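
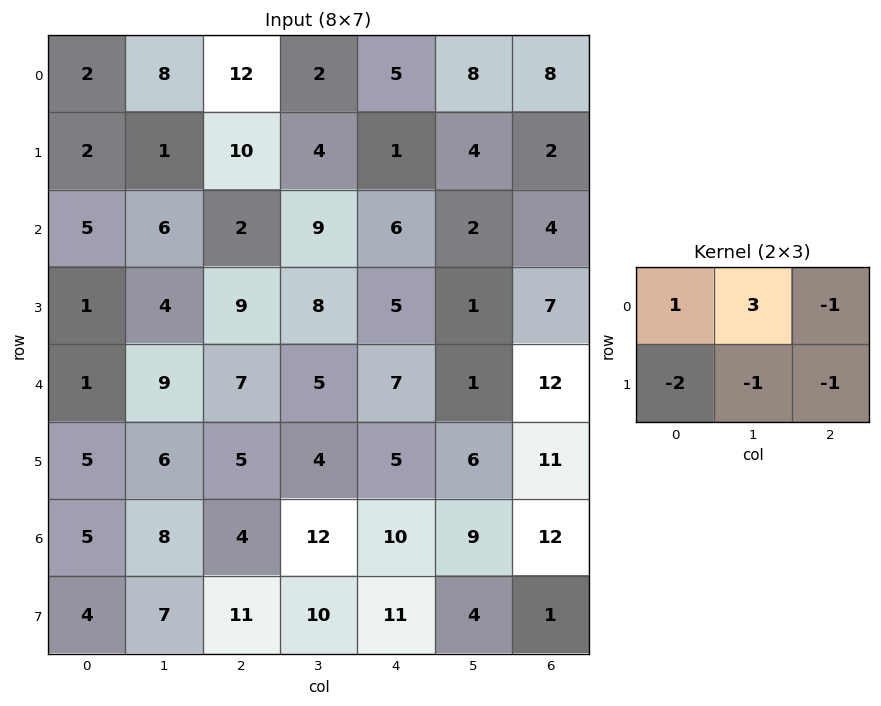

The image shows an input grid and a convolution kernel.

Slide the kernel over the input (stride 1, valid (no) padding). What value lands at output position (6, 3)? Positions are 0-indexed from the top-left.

-2

The receptive field on the input at this output position is [12 10 9 / 10 11 4]. Elementwise product with the kernel and sum: 12·1 + 10·3 + 9·-1 + 10·-2 + 11·-1 + 4·-1.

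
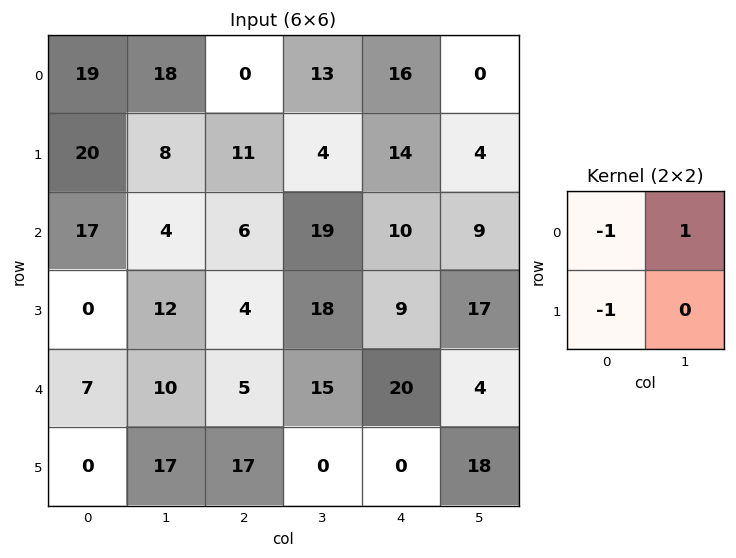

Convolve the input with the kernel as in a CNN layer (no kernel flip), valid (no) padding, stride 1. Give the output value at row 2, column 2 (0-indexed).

9

The receptive field on the input at this output position is [6 19 / 4 18]. Elementwise product with the kernel and sum: 6·-1 + 19·1 + 4·-1.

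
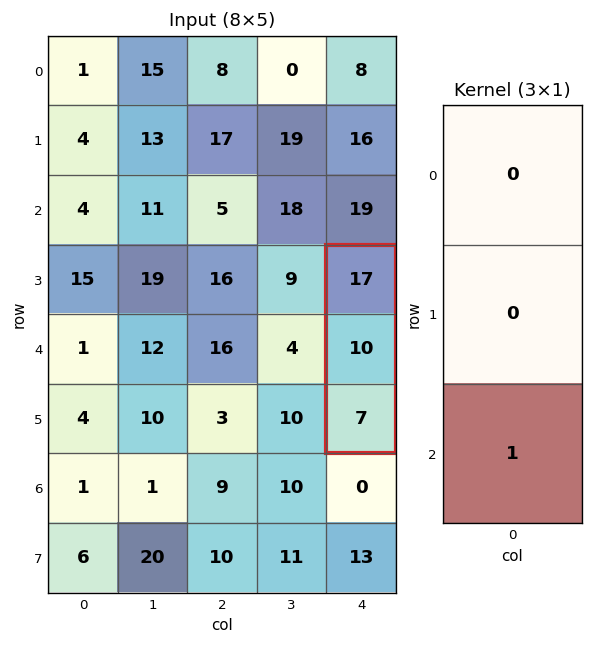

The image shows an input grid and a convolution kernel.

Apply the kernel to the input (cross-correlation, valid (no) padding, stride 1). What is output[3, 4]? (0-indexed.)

The receptive field on the input at this output position is [17 / 10 / 7]. Elementwise product with the kernel and sum: 7·1.

7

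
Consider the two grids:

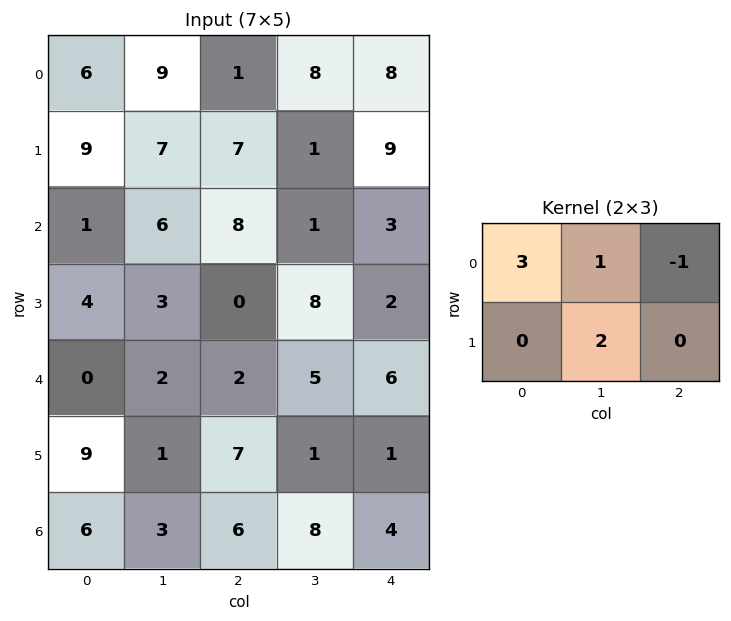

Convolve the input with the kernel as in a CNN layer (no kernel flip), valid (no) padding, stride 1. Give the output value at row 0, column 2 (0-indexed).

5

The receptive field on the input at this output position is [1 8 8 / 7 1 9]. Elementwise product with the kernel and sum: 1·3 + 8·1 + 8·-1 + 1·2.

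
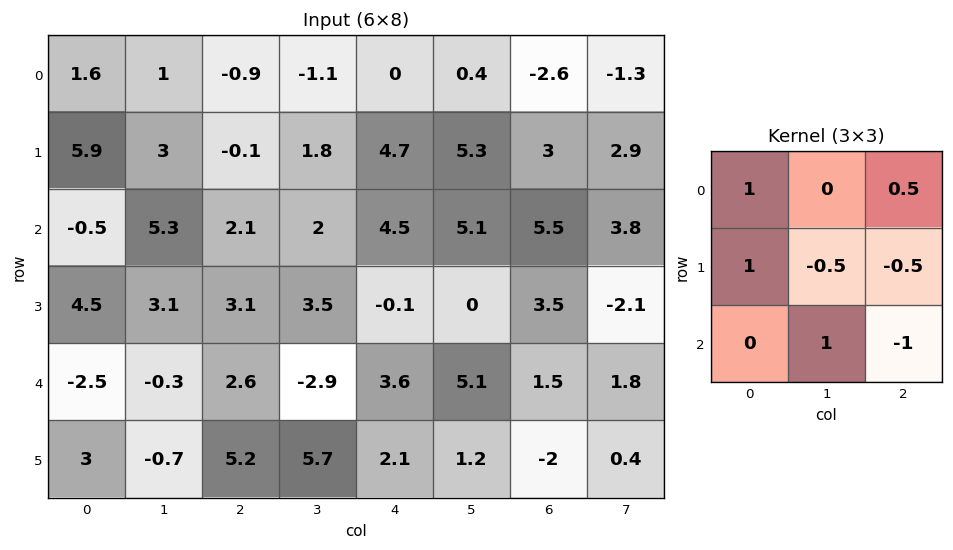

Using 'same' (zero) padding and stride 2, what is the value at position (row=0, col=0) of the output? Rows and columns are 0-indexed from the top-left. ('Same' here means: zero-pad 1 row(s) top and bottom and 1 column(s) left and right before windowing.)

The receptive field on the zero-padded input at this output position is [0 0 0 / 0 1.6 1 / 0 5.9 3]. Elementwise product with the kernel and sum: 0·1 + 0·0.5 + 0·1 + 1.6·-0.5 + 1·-0.5 + 5.9·1 + 3·-1.

1.6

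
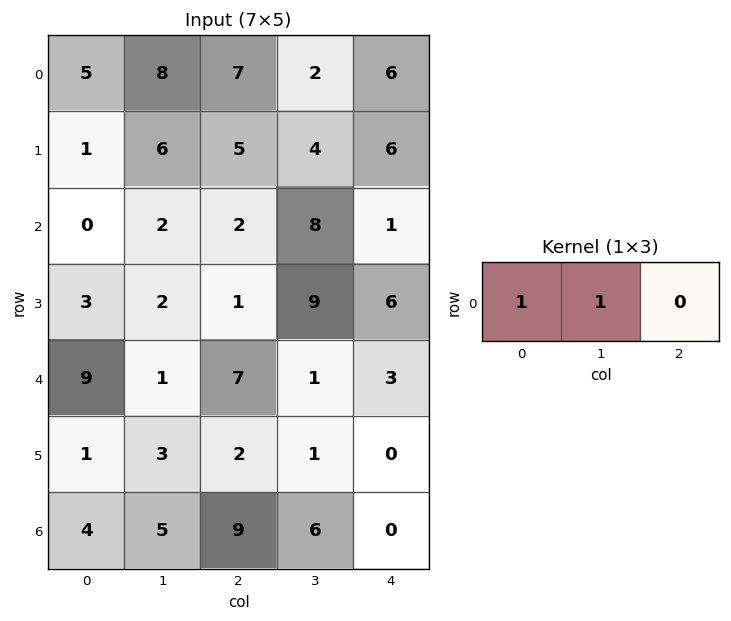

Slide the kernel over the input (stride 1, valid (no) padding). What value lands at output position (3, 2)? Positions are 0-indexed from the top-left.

10

The receptive field on the input at this output position is [1 9 6]. Elementwise product with the kernel and sum: 1·1 + 9·1.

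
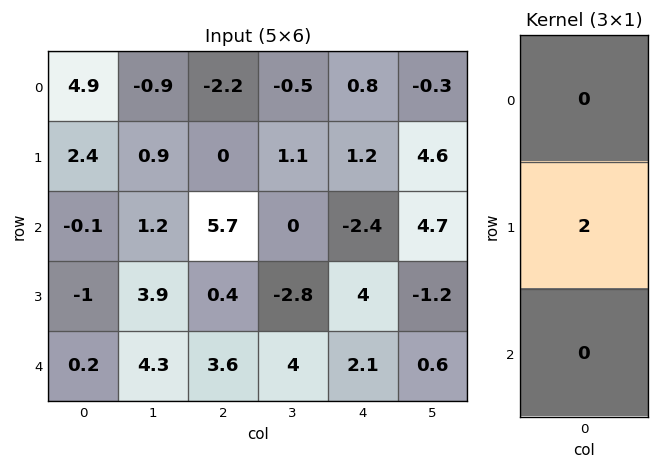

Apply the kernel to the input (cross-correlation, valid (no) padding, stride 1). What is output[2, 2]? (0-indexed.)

The receptive field on the input at this output position is [5.7 / 0.4 / 3.6]. Elementwise product with the kernel and sum: 0.4·2.

0.8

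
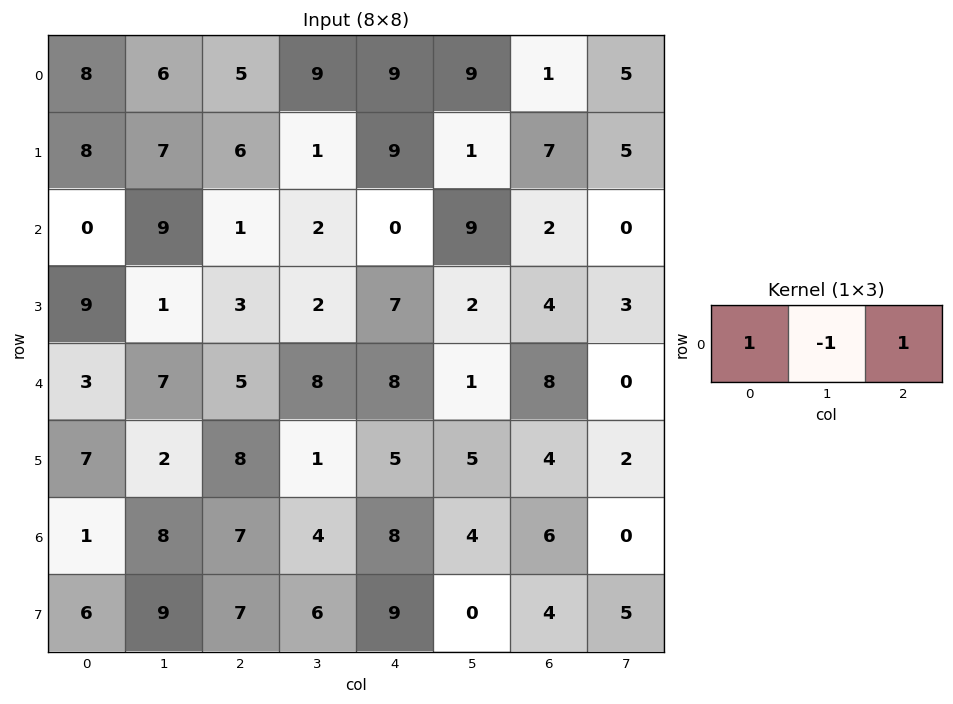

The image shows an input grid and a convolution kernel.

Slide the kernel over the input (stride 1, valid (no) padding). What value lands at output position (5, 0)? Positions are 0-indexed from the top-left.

The receptive field on the input at this output position is [7 2 8]. Elementwise product with the kernel and sum: 7·1 + 2·-1 + 8·1.

13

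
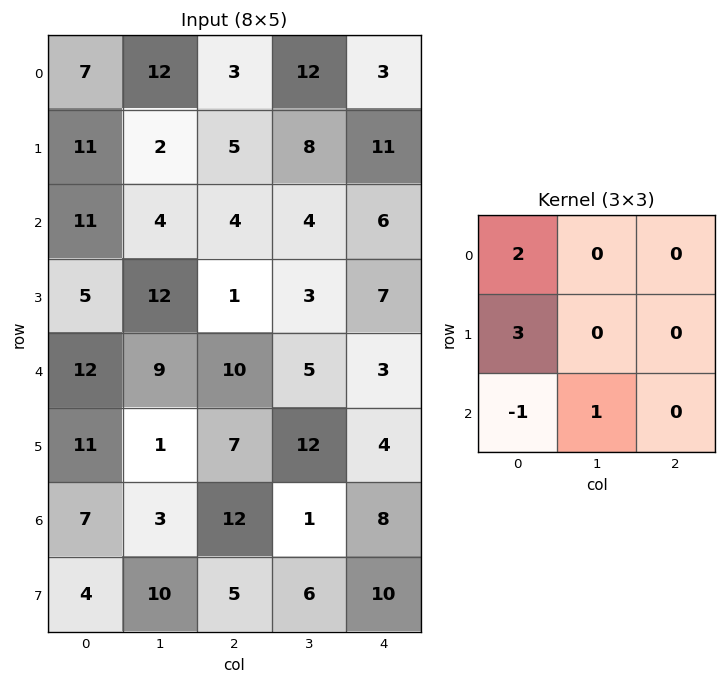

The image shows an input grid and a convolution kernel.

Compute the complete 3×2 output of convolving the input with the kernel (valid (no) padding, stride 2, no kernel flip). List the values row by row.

Output[0,0]: The receptive field on the input at this output position is [7 12 3 / 11 2 5 / 11 4 4]. Elementwise product with the kernel and sum: 7·2 + 11·3 + 11·-1 + 4·1.
Output[0,1]: The receptive field on the input at this output position is [3 12 3 / 5 8 11 / 4 4 6]. Elementwise product with the kernel and sum: 3·2 + 5·3 + 4·-1 + 4·1.

40 21
34 6
53 30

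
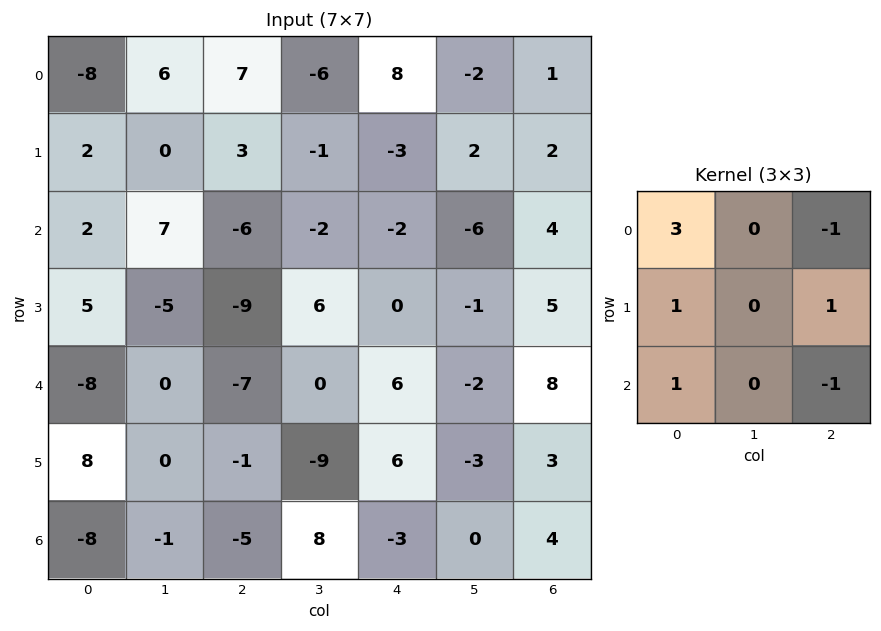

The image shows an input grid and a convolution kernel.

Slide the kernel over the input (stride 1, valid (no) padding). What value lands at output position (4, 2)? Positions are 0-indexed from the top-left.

-24

The receptive field on the input at this output position is [-7 0 6 / -1 -9 6 / -5 8 -3]. Elementwise product with the kernel and sum: -7·3 + 6·-1 + -1·1 + 6·1 + -5·1 + -3·-1.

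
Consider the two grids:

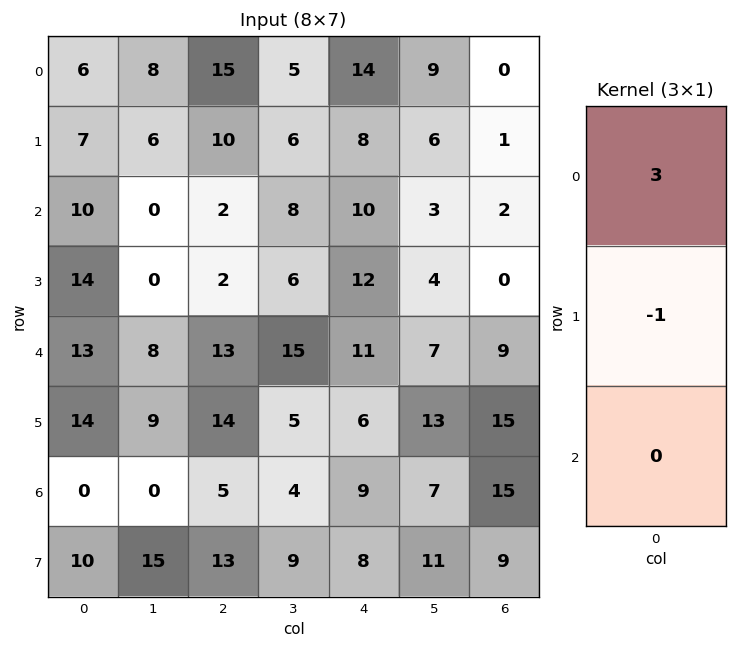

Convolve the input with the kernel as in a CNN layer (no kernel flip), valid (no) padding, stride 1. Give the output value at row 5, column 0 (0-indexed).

42

The receptive field on the input at this output position is [14 / 0 / 10]. Elementwise product with the kernel and sum: 14·3 + 0·-1.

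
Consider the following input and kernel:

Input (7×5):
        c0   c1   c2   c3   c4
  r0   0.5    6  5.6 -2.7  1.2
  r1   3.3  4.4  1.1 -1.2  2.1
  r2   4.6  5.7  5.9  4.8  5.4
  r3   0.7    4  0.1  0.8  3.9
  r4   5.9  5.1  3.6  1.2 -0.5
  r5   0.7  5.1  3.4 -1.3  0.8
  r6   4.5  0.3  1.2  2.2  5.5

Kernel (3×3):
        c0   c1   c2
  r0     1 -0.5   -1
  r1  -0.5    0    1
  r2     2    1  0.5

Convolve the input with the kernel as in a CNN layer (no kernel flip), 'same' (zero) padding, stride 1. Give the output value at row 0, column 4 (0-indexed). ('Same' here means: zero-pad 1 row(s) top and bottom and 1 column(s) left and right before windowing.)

The receptive field on the zero-padded input at this output position is [0 0 0 / -2.7 1.2 0 / -1.2 2.1 0]. Elementwise product with the kernel and sum: 0·1 + 0·-0.5 + 0·-1 + -2.7·-0.5 + 0·1 + -1.2·2 + 2.1·1 + 0·0.5.

1.05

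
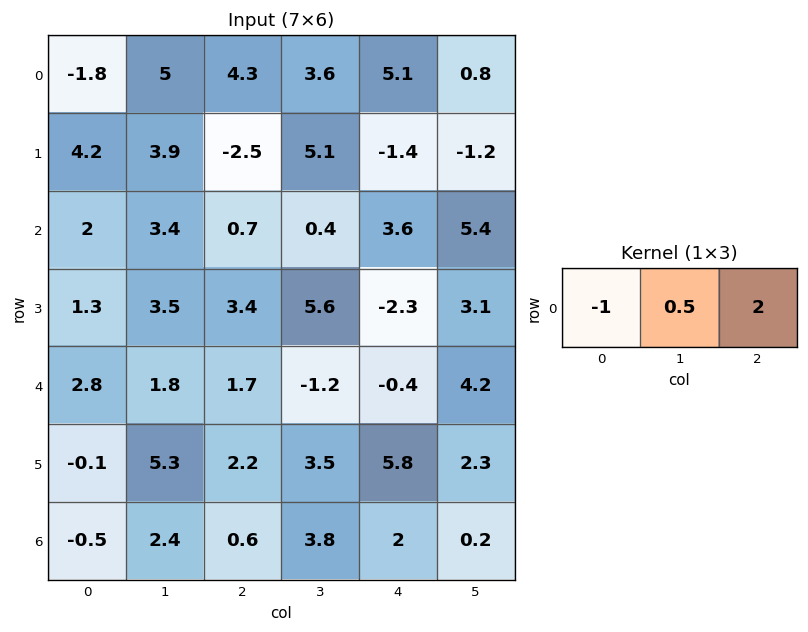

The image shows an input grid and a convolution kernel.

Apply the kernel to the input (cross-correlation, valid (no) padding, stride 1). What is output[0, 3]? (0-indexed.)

The receptive field on the input at this output position is [3.6 5.1 0.8]. Elementwise product with the kernel and sum: 3.6·-1 + 5.1·0.5 + 0.8·2.

0.55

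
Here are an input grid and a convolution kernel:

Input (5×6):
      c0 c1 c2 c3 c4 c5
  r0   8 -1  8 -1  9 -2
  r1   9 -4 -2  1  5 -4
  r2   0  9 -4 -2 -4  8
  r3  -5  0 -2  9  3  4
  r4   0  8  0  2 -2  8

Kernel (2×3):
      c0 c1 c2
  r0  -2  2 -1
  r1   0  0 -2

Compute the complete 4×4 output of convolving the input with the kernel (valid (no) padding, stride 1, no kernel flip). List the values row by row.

-22 17 -37 30
-16 7 9 -4
26 -42 2 -20
12 -17 23 -32

Output[0,0]: The receptive field on the input at this output position is [8 -1 8 / 9 -4 -2]. Elementwise product with the kernel and sum: 8·-2 + -1·2 + 8·-1 + -2·-2.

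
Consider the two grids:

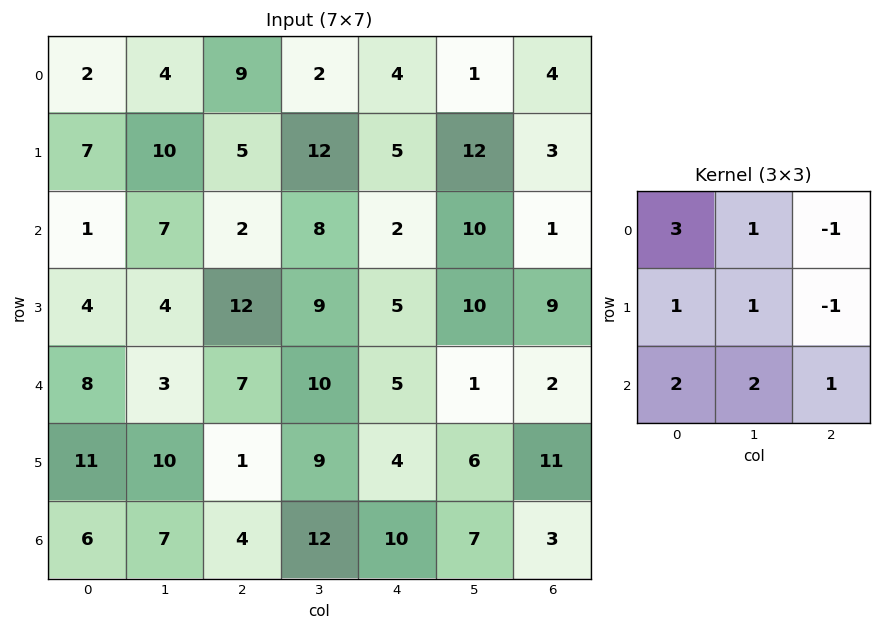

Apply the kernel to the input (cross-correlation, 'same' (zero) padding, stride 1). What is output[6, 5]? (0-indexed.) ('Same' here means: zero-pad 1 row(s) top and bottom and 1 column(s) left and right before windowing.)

The receptive field on the zero-padded input at this output position is [4 6 11 / 10 7 3 / 0 0 0]. Elementwise product with the kernel and sum: 4·3 + 6·1 + 11·-1 + 10·1 + 7·1 + 3·-1 + 0·2 + 0·2 + 0·1.

21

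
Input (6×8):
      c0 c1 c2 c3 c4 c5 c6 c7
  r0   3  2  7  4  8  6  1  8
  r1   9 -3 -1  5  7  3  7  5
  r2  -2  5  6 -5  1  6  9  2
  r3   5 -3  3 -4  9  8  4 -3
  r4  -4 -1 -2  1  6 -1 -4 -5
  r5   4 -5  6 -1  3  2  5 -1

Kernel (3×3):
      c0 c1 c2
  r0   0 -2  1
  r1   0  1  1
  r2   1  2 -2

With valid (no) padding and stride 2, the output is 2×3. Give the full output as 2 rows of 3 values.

Output[0,0]: The receptive field on the input at this output position is [3 2 7 / 9 -3 -1 / -2 5 6]. Elementwise product with the kernel and sum: 2·-2 + 7·1 + -3·1 + -1·1 + -2·1 + 5·2 + 6·-2.
Output[0,1]: The receptive field on the input at this output position is [7 4 8 / -1 5 7 / 6 -5 1]. Elementwise product with the kernel and sum: 4·-2 + 8·1 + 5·1 + 7·1 + 6·1 + -5·2 + 1·-2.

-5 6 -6
-6 4 21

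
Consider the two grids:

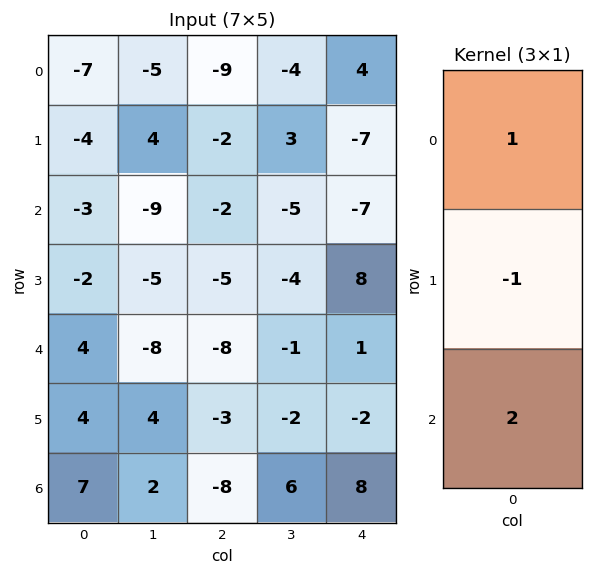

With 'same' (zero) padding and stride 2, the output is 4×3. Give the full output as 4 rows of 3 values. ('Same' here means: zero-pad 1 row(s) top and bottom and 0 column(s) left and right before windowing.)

-1 5 -18
-5 -10 16
2 -3 3
-3 5 -10

Output[0,0]: The receptive field on the zero-padded input at this output position is [0 / -7 / -4]. Elementwise product with the kernel and sum: 0·1 + -7·-1 + -4·2.
Output[0,1]: The receptive field on the zero-padded input at this output position is [0 / -9 / -2]. Elementwise product with the kernel and sum: 0·1 + -9·-1 + -2·2.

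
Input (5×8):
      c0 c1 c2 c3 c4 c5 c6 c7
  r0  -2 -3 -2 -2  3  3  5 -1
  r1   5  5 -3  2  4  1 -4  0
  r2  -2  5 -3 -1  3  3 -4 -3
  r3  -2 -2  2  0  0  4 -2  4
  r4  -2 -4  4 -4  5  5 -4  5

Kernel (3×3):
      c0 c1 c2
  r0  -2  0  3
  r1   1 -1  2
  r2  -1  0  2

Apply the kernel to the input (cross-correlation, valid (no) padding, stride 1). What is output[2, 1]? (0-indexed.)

-21

The receptive field on the input at this output position is [5 -3 -1 / -2 2 0 / -4 4 -4]. Elementwise product with the kernel and sum: 5·-2 + -1·3 + -2·1 + 2·-1 + 0·2 + -4·-1 + -4·2.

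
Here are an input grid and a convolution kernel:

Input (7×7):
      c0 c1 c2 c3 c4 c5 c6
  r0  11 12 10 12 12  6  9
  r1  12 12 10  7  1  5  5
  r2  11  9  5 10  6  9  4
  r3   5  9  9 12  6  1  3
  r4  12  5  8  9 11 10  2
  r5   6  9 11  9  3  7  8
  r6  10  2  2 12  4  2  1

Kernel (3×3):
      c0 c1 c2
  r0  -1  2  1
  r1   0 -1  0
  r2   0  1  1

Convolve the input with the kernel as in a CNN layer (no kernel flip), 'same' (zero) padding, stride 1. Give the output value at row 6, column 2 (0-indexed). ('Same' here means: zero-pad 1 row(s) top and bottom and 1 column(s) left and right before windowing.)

The receptive field on the zero-padded input at this output position is [9 11 9 / 2 2 12 / 0 0 0]. Elementwise product with the kernel and sum: 9·-1 + 11·2 + 9·1 + 2·-1 + 0·1 + 0·1.

20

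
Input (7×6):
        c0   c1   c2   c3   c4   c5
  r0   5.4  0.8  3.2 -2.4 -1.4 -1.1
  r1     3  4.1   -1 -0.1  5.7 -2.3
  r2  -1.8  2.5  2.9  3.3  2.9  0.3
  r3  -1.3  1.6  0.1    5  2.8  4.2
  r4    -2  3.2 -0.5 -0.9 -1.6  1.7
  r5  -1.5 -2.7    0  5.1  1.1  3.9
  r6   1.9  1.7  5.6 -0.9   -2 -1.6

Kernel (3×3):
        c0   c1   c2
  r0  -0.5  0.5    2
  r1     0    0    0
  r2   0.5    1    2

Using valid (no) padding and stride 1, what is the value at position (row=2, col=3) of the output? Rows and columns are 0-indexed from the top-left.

The receptive field on the input at this output position is [3.3 2.9 0.3 / 5 2.8 4.2 / -0.9 -1.6 1.7]. Elementwise product with the kernel and sum: 3.3·-0.5 + 2.9·0.5 + 0.3·2 + -0.9·0.5 + -1.6·1 + 1.7·2.

1.75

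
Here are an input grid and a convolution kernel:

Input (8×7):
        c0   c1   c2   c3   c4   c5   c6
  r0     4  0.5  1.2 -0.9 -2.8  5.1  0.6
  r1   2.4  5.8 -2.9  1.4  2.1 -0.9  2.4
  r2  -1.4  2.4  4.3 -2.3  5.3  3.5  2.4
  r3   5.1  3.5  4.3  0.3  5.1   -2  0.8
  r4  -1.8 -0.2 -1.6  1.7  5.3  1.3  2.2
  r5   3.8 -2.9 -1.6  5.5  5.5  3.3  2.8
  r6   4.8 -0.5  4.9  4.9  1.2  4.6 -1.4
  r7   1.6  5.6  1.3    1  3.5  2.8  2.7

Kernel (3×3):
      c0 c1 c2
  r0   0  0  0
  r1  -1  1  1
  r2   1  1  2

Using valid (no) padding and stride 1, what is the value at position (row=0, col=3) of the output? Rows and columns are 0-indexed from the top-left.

The receptive field on the input at this output position is [-0.9 -2.8 5.1 / 1.4 2.1 -0.9 / -2.3 5.3 3.5]. Elementwise product with the kernel and sum: 1.4·-1 + 2.1·1 + -0.9·1 + -2.3·1 + 5.3·1 + 3.5·2.

9.8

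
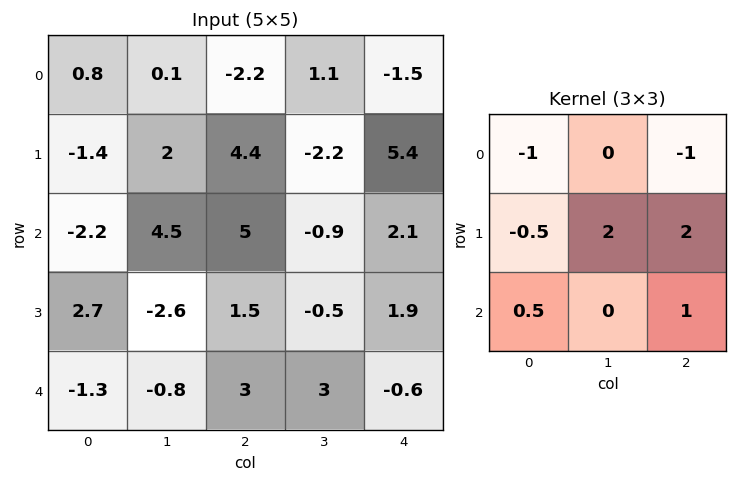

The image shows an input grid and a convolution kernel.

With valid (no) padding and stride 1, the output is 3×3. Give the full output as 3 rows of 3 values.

Output[0,0]: The receptive field on the input at this output position is [0.8 0.1 -2.2 / -1.4 2 4.4 / -2.2 4.5 5]. Elementwise product with the kernel and sum: 0.8·-1 + -2.2·-1 + -1.4·-0.5 + 2·2 + 4.4·2 + -2.2·0.5 + 5·1.
Output[0,1]: The receptive field on the input at this output position is [0.1 -2.2 1.1 / 2 4.4 -2.2 / 4.5 5 -0.9]. Elementwise product with the kernel and sum: 0.1·-1 + 1.1·-1 + 2·-0.5 + 4.4·2 + -2.2·2 + 4.5·0.5 + -0.9·1.

18.8 3.55 12.5
19.95 4.35 -7.25
-4 2.3 -4.15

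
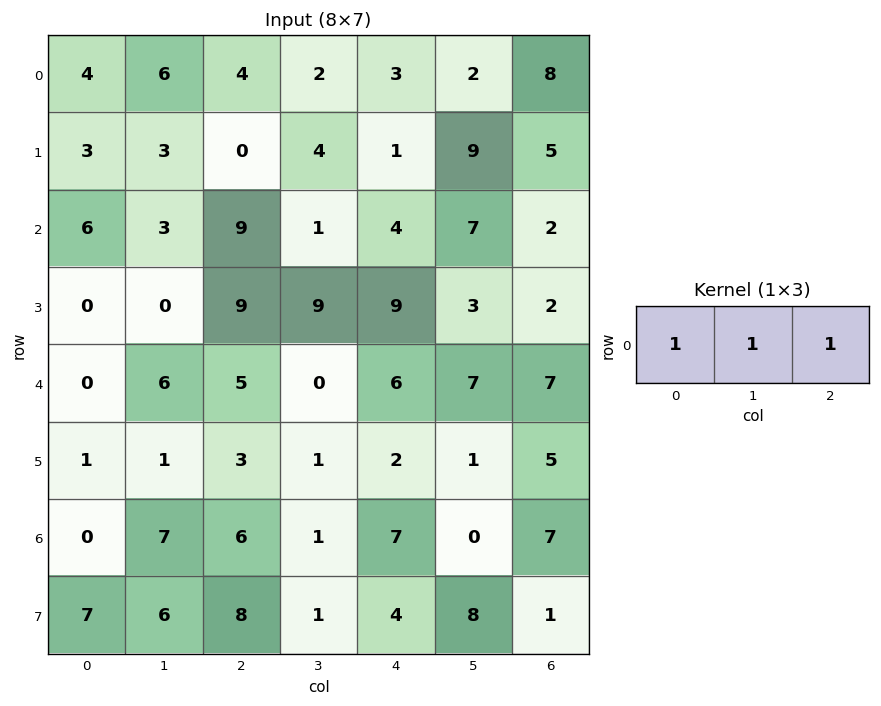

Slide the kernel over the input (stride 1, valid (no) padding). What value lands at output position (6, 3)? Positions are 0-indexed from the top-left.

The receptive field on the input at this output position is [1 7 0]. Elementwise product with the kernel and sum: 1·1 + 7·1 + 0·1.

8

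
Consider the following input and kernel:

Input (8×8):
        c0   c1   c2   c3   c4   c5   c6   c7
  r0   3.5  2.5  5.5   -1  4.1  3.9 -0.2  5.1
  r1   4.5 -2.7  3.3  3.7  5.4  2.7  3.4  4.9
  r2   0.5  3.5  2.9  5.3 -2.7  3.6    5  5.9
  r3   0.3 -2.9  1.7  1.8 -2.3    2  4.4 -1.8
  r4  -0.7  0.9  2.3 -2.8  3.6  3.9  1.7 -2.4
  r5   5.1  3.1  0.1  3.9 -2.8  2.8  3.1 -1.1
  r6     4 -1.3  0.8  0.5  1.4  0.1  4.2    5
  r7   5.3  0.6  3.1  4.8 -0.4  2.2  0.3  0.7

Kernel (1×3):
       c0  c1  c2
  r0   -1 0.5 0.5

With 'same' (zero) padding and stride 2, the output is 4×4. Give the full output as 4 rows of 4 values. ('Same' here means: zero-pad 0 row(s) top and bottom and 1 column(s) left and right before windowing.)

3 -0.25 5 -1.45
2 0.6 -4.85 1.85
0.1 -1.15 6.55 -4.25
1.35 1.95 0.25 4.5

Output[0,0]: The receptive field on the zero-padded input at this output position is [0 3.5 2.5]. Elementwise product with the kernel and sum: 0·-1 + 3.5·0.5 + 2.5·0.5.
Output[0,1]: The receptive field on the zero-padded input at this output position is [2.5 5.5 -1]. Elementwise product with the kernel and sum: 2.5·-1 + 5.5·0.5 + -1·0.5.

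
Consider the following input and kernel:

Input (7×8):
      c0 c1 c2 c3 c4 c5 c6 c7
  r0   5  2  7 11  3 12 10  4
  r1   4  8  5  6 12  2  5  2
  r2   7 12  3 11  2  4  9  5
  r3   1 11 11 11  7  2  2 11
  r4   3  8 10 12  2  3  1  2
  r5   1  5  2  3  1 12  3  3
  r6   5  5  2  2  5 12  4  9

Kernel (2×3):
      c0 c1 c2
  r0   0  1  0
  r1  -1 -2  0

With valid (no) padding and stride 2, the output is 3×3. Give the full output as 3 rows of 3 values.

-18 -6 -4
-11 -22 -7
-3 4 -22

Output[0,0]: The receptive field on the input at this output position is [5 2 7 / 4 8 5]. Elementwise product with the kernel and sum: 2·1 + 4·-1 + 8·-2.
Output[0,1]: The receptive field on the input at this output position is [7 11 3 / 5 6 12]. Elementwise product with the kernel and sum: 11·1 + 5·-1 + 6·-2.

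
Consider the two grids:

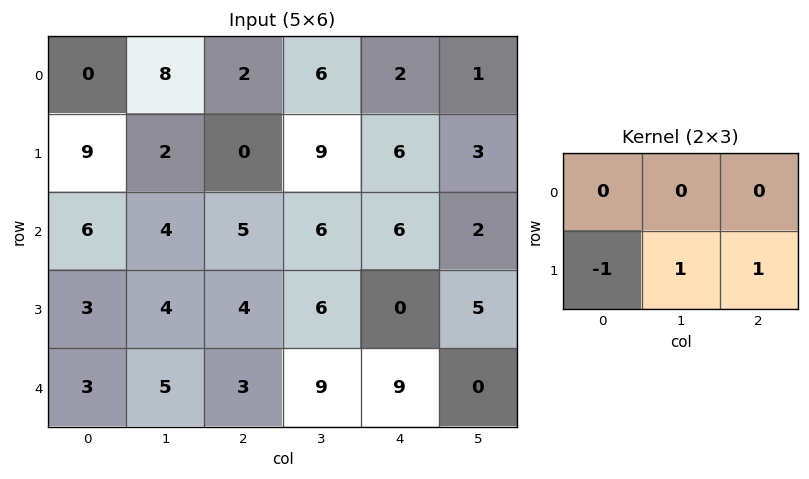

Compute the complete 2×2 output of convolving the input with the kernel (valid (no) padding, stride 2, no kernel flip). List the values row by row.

-7 15
5 2

Output[0,0]: The receptive field on the input at this output position is [0 8 2 / 9 2 0]. Elementwise product with the kernel and sum: 9·-1 + 2·1 + 0·1.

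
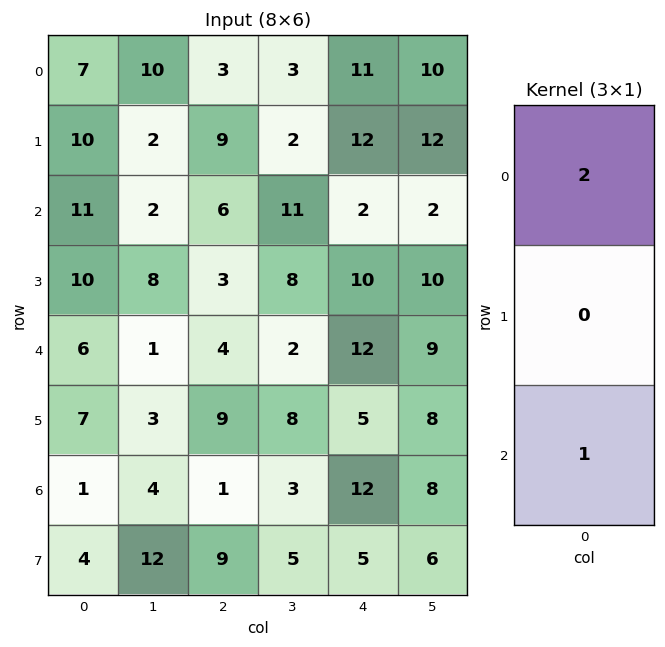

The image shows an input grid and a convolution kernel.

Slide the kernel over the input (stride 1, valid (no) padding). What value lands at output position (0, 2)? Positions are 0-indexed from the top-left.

12

The receptive field on the input at this output position is [3 / 9 / 6]. Elementwise product with the kernel and sum: 3·2 + 6·1.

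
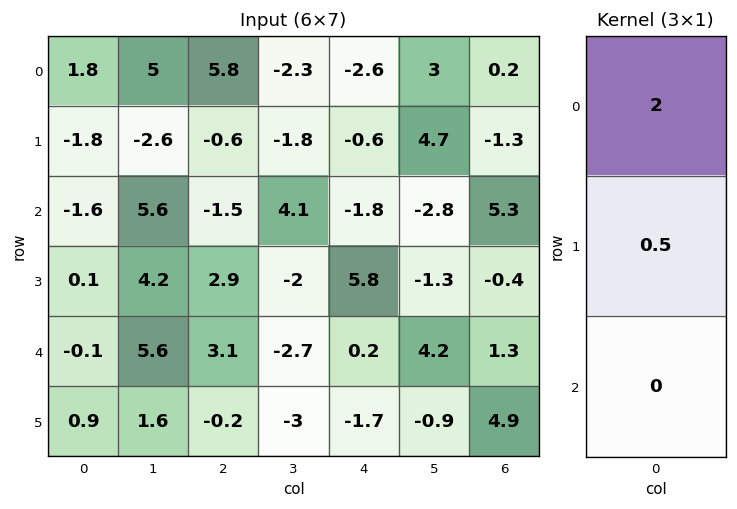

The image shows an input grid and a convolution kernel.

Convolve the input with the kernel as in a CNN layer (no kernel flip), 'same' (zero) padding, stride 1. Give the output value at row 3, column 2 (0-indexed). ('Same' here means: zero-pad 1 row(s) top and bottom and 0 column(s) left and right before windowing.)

The receptive field on the zero-padded input at this output position is [-1.5 / 2.9 / 3.1]. Elementwise product with the kernel and sum: -1.5·2 + 2.9·0.5.

-1.55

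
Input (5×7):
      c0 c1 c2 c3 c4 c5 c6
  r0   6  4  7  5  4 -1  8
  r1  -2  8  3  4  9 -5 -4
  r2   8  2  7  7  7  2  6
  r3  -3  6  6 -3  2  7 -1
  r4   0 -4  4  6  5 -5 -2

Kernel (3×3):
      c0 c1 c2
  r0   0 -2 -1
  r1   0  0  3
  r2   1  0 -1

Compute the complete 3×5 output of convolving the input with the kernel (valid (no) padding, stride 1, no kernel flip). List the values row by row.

Output[0,0]: The receptive field on the input at this output position is [6 4 7 / -2 8 3 / 8 2 7]. Elementwise product with the kernel and sum: 4·-2 + 7·-1 + 3·3 + 8·1 + 7·-1.

-5 -12 13 -17 -17
-7 20 8 -17 35
3 -40 -16 16 -6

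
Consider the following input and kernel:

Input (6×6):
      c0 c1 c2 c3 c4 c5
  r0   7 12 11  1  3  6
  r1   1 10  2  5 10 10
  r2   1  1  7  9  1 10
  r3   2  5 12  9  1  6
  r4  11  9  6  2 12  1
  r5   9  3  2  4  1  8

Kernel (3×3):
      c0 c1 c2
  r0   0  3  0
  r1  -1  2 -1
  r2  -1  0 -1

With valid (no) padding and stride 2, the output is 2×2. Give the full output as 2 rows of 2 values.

45 -7
-18 14

Output[0,0]: The receptive field on the input at this output position is [7 12 11 / 1 10 2 / 1 1 7]. Elementwise product with the kernel and sum: 12·3 + 1·-1 + 10·2 + 2·-1 + 1·-1 + 7·-1.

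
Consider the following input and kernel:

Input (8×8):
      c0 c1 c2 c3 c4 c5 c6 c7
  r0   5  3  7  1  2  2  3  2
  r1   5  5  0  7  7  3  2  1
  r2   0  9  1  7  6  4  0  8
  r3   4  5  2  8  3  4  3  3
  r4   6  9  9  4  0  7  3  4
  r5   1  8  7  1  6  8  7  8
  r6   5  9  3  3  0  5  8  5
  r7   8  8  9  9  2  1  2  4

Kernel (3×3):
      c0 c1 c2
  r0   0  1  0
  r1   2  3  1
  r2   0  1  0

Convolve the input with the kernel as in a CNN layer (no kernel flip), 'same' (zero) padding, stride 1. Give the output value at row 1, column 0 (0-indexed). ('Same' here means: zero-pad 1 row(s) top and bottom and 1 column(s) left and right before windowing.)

The receptive field on the zero-padded input at this output position is [0 5 3 / 0 5 5 / 0 0 9]. Elementwise product with the kernel and sum: 5·1 + 0·2 + 5·3 + 5·1 + 0·1.

25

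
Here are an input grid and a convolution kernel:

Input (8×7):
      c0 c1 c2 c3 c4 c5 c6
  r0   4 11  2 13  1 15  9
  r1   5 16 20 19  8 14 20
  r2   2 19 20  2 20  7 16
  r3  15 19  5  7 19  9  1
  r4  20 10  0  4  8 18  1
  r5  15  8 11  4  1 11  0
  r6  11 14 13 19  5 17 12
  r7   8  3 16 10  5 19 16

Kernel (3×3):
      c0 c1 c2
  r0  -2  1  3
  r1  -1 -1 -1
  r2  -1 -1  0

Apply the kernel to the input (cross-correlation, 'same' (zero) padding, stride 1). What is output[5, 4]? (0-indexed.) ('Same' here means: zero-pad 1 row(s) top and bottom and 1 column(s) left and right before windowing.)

14

The receptive field on the zero-padded input at this output position is [4 8 18 / 4 1 11 / 19 5 17]. Elementwise product with the kernel and sum: 4·-2 + 8·1 + 18·3 + 4·-1 + 1·-1 + 11·-1 + 19·-1 + 5·-1.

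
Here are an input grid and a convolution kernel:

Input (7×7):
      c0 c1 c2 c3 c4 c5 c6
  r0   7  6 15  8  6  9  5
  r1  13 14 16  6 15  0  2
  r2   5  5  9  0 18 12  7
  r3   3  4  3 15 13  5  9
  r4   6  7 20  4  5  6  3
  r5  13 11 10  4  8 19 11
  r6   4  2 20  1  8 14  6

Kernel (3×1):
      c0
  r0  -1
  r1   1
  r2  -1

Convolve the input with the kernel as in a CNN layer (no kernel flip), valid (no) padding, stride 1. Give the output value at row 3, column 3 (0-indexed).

The receptive field on the input at this output position is [15 / 4 / 4]. Elementwise product with the kernel and sum: 15·-1 + 4·1 + 4·-1.

-15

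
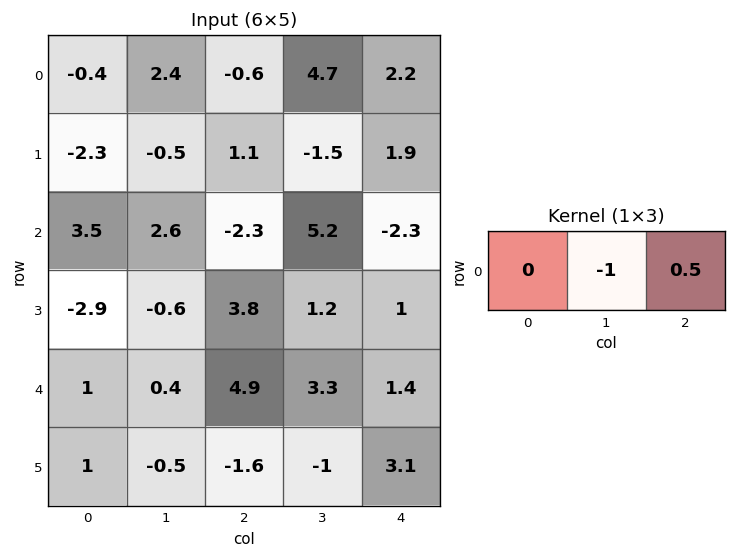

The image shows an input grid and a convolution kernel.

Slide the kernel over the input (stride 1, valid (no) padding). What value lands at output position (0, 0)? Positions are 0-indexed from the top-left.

The receptive field on the input at this output position is [-0.4 2.4 -0.6]. Elementwise product with the kernel and sum: 2.4·-1 + -0.6·0.5.

-2.7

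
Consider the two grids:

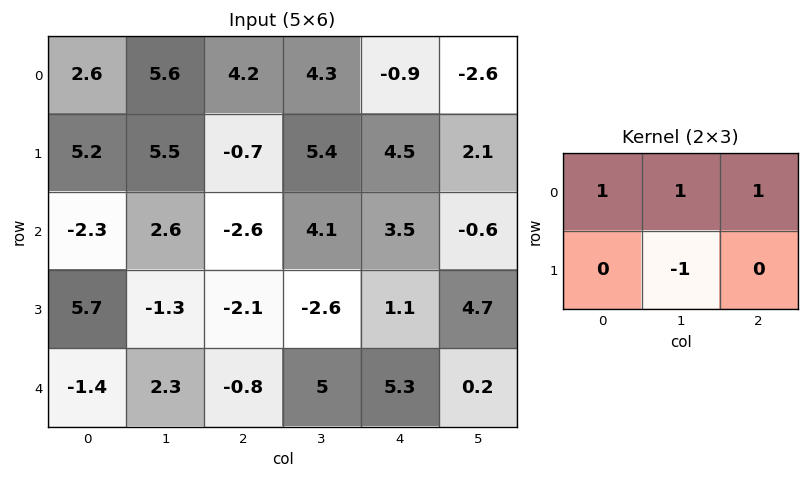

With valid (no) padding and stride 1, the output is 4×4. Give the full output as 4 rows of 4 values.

Output[0,0]: The receptive field on the input at this output position is [2.6 5.6 4.2 / 5.2 5.5 -0.7]. Elementwise product with the kernel and sum: 2.6·1 + 5.6·1 + 4.2·1 + 5.5·-1.
Output[0,1]: The receptive field on the input at this output position is [5.6 4.2 4.3 / 5.5 -0.7 5.4]. Elementwise product with the kernel and sum: 5.6·1 + 4.2·1 + 4.3·1 + -0.7·-1.

6.9 14.8 2.2 -3.7
7.4 12.8 5.1 8.5
-1 6.2 7.6 5.9
0 -5.2 -8.6 -2.1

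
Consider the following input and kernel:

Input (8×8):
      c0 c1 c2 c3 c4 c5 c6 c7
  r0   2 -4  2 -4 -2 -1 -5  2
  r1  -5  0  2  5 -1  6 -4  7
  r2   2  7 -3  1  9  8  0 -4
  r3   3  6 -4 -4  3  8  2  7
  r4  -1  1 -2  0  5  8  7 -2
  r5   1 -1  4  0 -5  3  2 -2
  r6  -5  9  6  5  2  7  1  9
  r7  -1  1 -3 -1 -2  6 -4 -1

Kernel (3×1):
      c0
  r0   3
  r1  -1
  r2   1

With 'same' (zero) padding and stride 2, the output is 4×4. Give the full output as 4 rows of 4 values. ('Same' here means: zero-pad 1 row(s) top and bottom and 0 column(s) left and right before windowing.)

Output[0,0]: The receptive field on the zero-padded input at this output position is [0 / 2 / -5]. Elementwise product with the kernel and sum: 0·3 + 2·-1 + -5·1.

-7 0 1 1
-14 5 -9 -10
11 -6 -1 1
7 3 -19 1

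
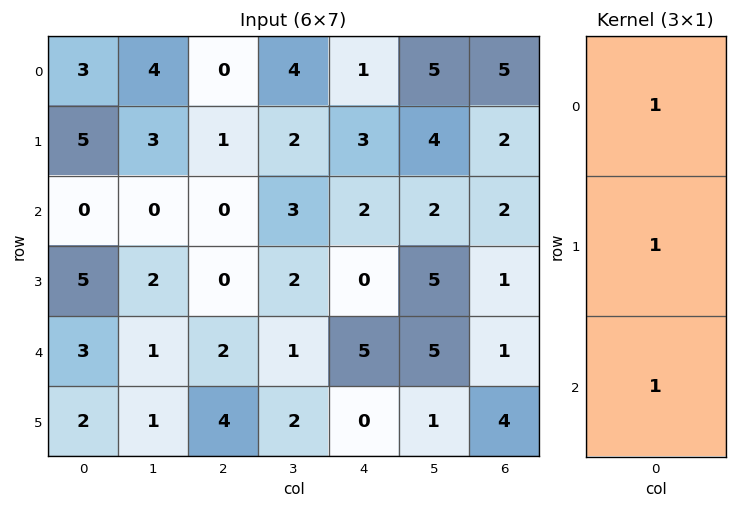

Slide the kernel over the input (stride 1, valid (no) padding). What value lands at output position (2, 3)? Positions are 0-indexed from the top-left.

The receptive field on the input at this output position is [3 / 2 / 1]. Elementwise product with the kernel and sum: 3·1 + 2·1 + 1·1.

6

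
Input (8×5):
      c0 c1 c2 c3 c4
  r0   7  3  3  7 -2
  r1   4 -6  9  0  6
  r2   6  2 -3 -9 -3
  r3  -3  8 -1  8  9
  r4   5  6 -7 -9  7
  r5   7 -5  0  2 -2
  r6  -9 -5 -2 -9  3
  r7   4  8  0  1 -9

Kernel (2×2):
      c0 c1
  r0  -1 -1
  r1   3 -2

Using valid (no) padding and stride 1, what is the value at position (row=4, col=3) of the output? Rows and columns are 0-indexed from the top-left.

The receptive field on the input at this output position is [-9 7 / 2 -2]. Elementwise product with the kernel and sum: -9·-1 + 7·-1 + 2·3 + -2·-2.

12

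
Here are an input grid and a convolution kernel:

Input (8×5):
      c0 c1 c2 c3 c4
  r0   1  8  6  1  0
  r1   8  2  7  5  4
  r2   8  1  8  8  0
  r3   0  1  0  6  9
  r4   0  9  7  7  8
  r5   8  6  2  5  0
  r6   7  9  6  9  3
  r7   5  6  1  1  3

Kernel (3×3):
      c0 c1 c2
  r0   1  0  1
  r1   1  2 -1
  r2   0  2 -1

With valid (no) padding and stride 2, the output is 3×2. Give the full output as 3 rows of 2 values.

6 35
29 17
37 42

Output[0,0]: The receptive field on the input at this output position is [1 8 6 / 8 2 7 / 8 1 8]. Elementwise product with the kernel and sum: 1·1 + 6·1 + 8·1 + 2·2 + 7·-1 + 1·2 + 8·-1.
Output[0,1]: The receptive field on the input at this output position is [6 1 0 / 7 5 4 / 8 8 0]. Elementwise product with the kernel and sum: 6·1 + 0·1 + 7·1 + 5·2 + 4·-1 + 8·2 + 0·-1.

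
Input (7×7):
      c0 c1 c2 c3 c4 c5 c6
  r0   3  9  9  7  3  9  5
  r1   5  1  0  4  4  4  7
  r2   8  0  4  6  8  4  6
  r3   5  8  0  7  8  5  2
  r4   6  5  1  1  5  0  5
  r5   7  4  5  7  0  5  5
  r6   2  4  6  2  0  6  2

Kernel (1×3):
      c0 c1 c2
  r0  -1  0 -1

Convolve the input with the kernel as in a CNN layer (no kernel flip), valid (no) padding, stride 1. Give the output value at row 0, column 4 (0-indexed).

The receptive field on the input at this output position is [3 9 5]. Elementwise product with the kernel and sum: 3·-1 + 5·-1.

-8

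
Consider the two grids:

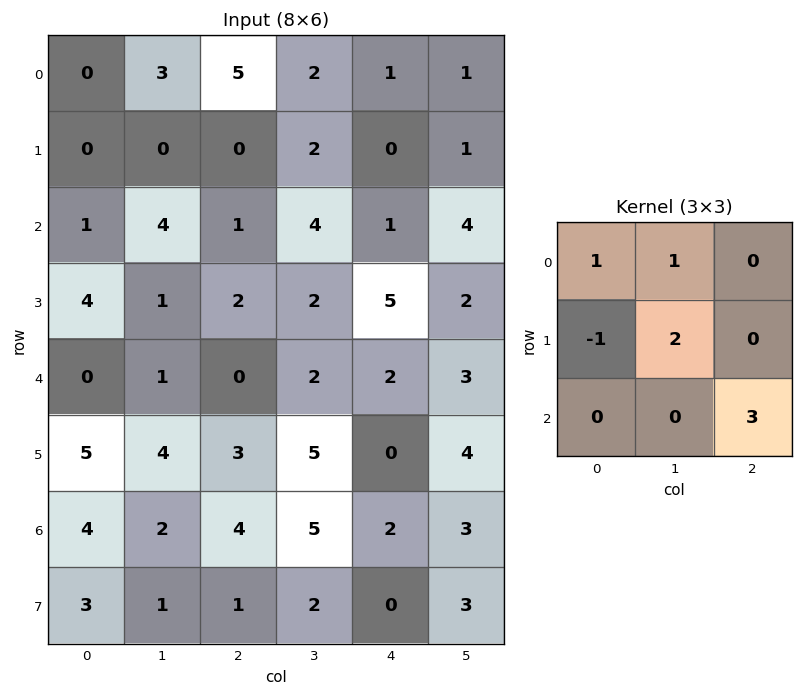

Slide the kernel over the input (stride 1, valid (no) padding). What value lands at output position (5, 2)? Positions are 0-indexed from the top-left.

The receptive field on the input at this output position is [3 5 0 / 4 5 2 / 1 2 0]. Elementwise product with the kernel and sum: 3·1 + 5·1 + 4·-1 + 5·2 + 0·3.

14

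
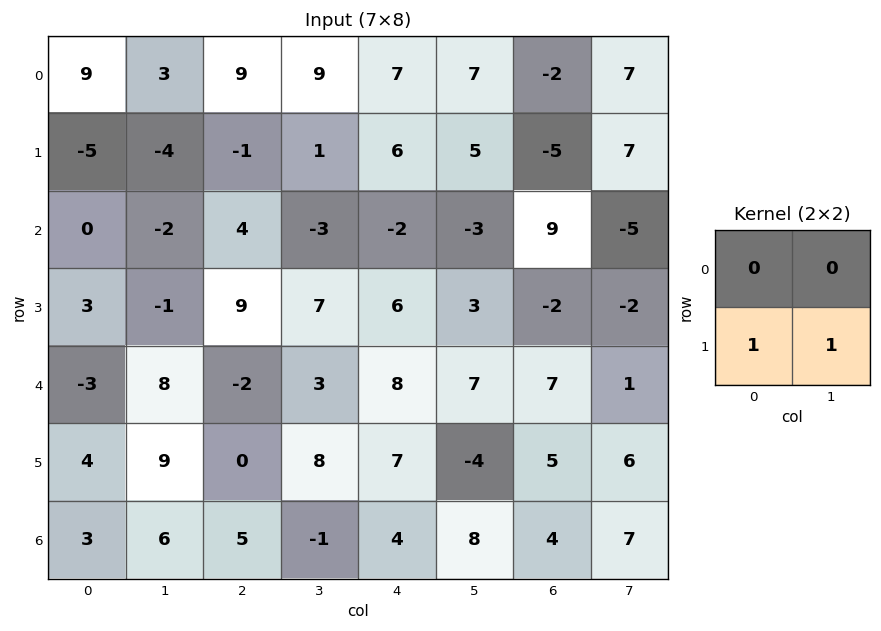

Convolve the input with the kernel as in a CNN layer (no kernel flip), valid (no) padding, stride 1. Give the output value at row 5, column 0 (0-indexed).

The receptive field on the input at this output position is [4 9 / 3 6]. Elementwise product with the kernel and sum: 3·1 + 6·1.

9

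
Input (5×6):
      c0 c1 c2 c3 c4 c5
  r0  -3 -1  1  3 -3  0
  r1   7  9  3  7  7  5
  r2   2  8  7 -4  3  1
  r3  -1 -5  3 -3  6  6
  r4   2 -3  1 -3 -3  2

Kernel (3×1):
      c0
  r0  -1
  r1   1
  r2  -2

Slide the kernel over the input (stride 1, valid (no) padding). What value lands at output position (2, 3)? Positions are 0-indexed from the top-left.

7

The receptive field on the input at this output position is [-4 / -3 / -3]. Elementwise product with the kernel and sum: -4·-1 + -3·1 + -3·-2.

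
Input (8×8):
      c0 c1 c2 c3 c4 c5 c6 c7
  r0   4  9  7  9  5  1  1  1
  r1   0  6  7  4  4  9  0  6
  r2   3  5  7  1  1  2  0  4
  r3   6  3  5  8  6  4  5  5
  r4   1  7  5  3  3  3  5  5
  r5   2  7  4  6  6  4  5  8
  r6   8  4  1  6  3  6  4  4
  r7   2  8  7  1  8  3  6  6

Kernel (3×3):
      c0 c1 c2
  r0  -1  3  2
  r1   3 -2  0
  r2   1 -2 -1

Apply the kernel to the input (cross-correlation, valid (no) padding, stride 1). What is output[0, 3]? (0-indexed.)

The receptive field on the input at this output position is [9 5 1 / 4 4 9 / 1 1 2]. Elementwise product with the kernel and sum: 9·-1 + 5·3 + 1·2 + 4·3 + 4·-2 + 1·1 + 1·-2 + 2·-1.

9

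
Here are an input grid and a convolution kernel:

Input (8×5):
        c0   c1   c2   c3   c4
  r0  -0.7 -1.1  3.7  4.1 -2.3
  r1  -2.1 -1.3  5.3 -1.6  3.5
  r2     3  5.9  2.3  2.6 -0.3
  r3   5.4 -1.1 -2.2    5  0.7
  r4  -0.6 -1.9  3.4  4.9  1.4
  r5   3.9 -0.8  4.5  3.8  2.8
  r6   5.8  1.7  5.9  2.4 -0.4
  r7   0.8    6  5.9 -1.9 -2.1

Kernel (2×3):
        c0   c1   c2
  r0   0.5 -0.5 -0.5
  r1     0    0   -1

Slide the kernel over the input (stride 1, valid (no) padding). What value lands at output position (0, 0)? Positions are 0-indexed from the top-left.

The receptive field on the input at this output position is [-0.7 -1.1 3.7 / -2.1 -1.3 5.3]. Elementwise product with the kernel and sum: -0.7·0.5 + -1.1·-0.5 + 3.7·-0.5 + 5.3·-1.

-6.95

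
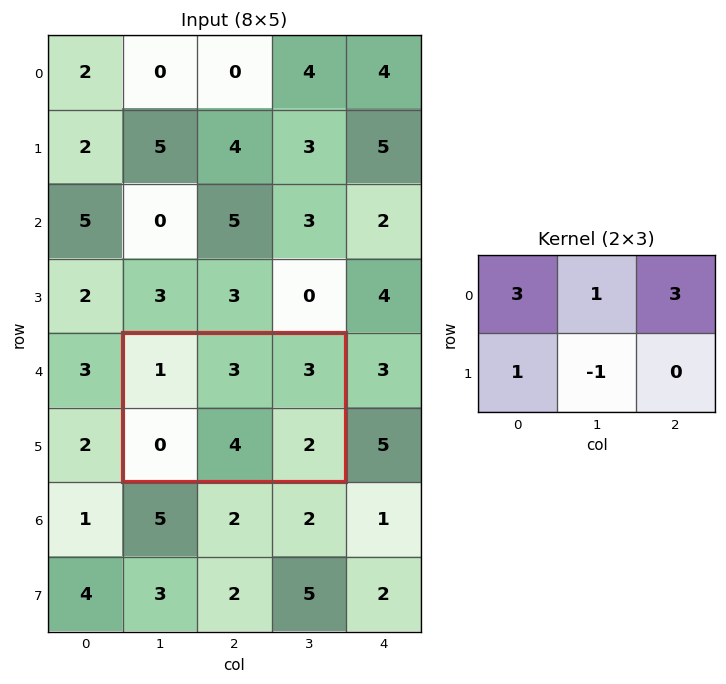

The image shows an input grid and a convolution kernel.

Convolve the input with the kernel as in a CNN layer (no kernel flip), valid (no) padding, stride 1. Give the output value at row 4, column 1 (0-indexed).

The receptive field on the input at this output position is [1 3 3 / 0 4 2]. Elementwise product with the kernel and sum: 1·3 + 3·1 + 3·3 + 0·1 + 4·-1.

11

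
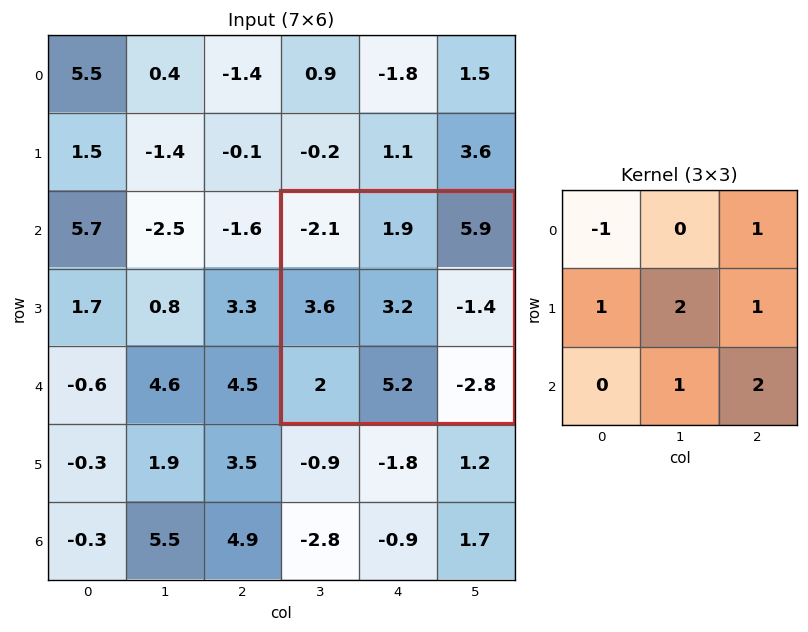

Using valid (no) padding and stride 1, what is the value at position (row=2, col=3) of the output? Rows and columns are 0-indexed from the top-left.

The receptive field on the input at this output position is [-2.1 1.9 5.9 / 3.6 3.2 -1.4 / 2 5.2 -2.8]. Elementwise product with the kernel and sum: -2.1·-1 + 5.9·1 + 3.6·1 + 3.2·2 + -1.4·1 + 5.2·1 + -2.8·2.

16.2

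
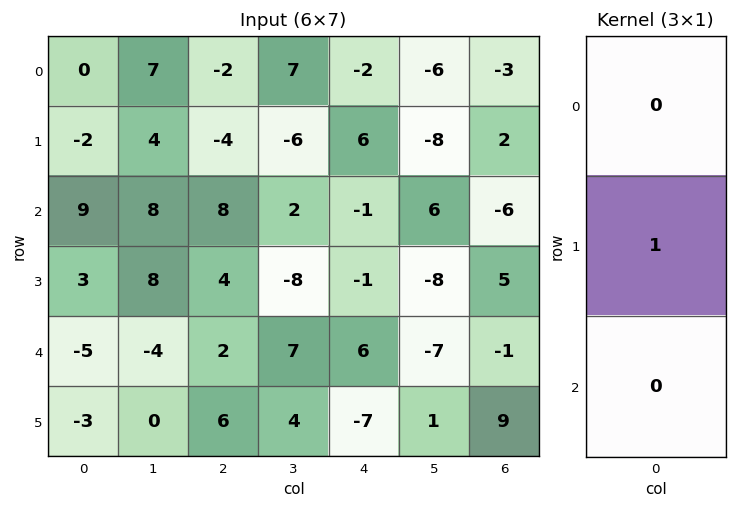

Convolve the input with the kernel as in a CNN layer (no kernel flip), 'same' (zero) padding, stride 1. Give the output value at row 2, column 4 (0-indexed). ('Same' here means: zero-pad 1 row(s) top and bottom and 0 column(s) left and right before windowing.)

The receptive field on the zero-padded input at this output position is [6 / -1 / -1]. Elementwise product with the kernel and sum: -1·1.

-1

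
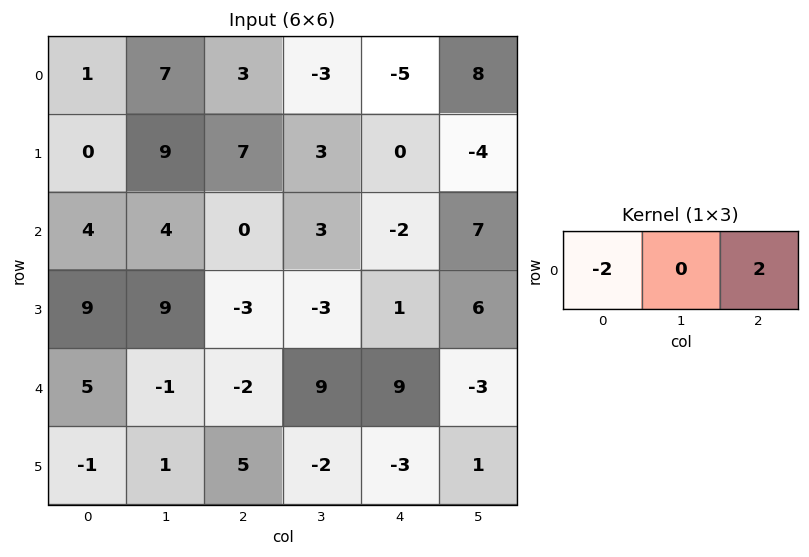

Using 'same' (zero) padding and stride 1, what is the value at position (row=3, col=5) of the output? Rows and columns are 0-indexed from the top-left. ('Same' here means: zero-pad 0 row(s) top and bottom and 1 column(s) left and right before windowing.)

The receptive field on the zero-padded input at this output position is [1 6 0]. Elementwise product with the kernel and sum: 1·-2 + 0·2.

-2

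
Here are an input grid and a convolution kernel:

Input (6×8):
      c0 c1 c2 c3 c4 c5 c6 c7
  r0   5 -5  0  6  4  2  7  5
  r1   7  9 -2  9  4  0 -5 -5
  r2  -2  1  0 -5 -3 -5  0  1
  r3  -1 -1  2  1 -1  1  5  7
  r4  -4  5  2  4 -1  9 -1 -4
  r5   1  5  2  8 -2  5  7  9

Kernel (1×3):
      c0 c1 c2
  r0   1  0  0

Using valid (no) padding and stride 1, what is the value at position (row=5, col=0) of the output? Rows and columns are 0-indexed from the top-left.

The receptive field on the input at this output position is [1 5 2]. Elementwise product with the kernel and sum: 1·1.

1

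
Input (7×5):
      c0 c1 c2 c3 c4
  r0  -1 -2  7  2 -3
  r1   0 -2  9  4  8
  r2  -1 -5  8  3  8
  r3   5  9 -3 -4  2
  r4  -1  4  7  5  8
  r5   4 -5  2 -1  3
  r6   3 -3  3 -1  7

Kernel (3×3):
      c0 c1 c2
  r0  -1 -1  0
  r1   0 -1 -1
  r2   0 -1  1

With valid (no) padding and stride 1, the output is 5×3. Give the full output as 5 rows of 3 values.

Output[0,0]: The receptive field on the input at this output position is [-1 -2 7 / 0 -2 9 / -1 -5 8]. Elementwise product with the kernel and sum: -1·-1 + -2·-1 + -2·-1 + 9·-1 + -5·-1 + 8·1.

9 -23 -16
-13 -19 -18
3 2 -6
-18 -21 -2
6 -16 -6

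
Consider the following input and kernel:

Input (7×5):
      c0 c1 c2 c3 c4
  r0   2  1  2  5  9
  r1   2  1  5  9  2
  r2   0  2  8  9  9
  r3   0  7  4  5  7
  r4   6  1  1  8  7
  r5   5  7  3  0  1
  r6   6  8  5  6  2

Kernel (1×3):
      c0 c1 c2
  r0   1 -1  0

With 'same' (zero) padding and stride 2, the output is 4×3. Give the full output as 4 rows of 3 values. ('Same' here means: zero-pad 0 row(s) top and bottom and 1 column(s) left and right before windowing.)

Output[0,0]: The receptive field on the zero-padded input at this output position is [0 2 1]. Elementwise product with the kernel and sum: 0·1 + 2·-1.
Output[0,1]: The receptive field on the zero-padded input at this output position is [1 2 5]. Elementwise product with the kernel and sum: 1·1 + 2·-1.

-2 -1 -4
0 -6 0
-6 0 1
-6 3 4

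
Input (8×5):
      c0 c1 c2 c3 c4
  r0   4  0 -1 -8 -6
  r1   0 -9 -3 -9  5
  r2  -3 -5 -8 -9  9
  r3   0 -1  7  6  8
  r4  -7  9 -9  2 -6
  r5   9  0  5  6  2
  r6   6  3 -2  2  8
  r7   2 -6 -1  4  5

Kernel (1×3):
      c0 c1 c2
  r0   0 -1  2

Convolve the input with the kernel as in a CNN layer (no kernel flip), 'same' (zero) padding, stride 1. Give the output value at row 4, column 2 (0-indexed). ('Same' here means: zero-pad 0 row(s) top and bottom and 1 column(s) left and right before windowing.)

13

The receptive field on the zero-padded input at this output position is [9 -9 2]. Elementwise product with the kernel and sum: -9·-1 + 2·2.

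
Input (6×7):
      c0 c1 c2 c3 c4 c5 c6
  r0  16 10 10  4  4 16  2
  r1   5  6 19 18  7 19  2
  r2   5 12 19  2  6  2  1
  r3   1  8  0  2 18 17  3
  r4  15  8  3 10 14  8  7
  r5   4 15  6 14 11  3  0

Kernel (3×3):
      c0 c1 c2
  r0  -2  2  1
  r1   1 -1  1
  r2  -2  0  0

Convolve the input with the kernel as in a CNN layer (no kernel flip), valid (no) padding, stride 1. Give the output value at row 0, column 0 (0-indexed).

6

The receptive field on the input at this output position is [16 10 10 / 5 6 19 / 5 12 19]. Elementwise product with the kernel and sum: 16·-2 + 10·2 + 10·1 + 5·1 + 6·-1 + 19·1 + 5·-2.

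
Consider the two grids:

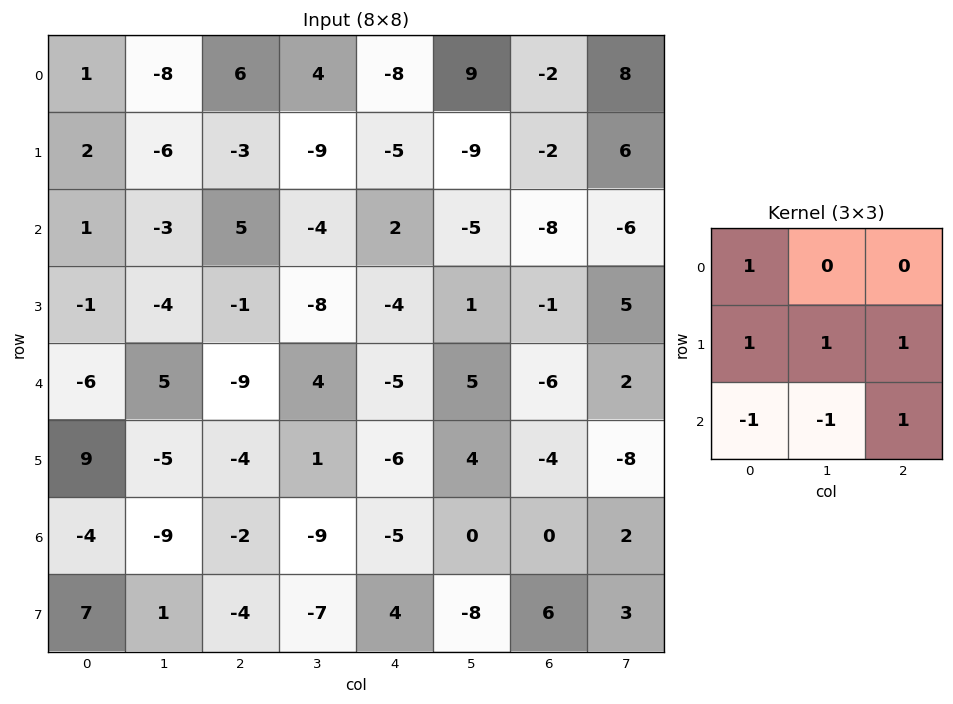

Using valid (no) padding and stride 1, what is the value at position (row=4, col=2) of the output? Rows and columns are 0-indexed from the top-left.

The receptive field on the input at this output position is [-9 4 -5 / -4 1 -6 / -2 -9 -5]. Elementwise product with the kernel and sum: -9·1 + -4·1 + 1·1 + -6·1 + -2·-1 + -9·-1 + -5·1.

-12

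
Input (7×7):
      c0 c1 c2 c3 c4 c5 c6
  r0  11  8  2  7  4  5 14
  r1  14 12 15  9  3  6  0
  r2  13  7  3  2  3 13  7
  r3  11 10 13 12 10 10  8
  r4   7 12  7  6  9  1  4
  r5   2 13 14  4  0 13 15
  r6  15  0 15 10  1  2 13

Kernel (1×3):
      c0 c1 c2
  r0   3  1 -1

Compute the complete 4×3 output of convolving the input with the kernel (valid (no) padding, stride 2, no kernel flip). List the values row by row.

Output[0,0]: The receptive field on the input at this output position is [11 8 2]. Elementwise product with the kernel and sum: 11·3 + 8·1 + 2·-1.

39 9 3
43 8 15
26 18 24
30 54 -8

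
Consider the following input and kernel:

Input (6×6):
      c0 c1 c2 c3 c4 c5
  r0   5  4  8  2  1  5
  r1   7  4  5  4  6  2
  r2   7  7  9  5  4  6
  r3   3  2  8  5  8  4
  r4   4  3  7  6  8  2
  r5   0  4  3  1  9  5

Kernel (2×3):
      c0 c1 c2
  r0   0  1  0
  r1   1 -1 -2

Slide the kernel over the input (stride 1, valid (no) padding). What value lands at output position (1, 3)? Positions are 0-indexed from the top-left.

The receptive field on the input at this output position is [4 6 2 / 5 4 6]. Elementwise product with the kernel and sum: 6·1 + 5·1 + 4·-1 + 6·-2.

-5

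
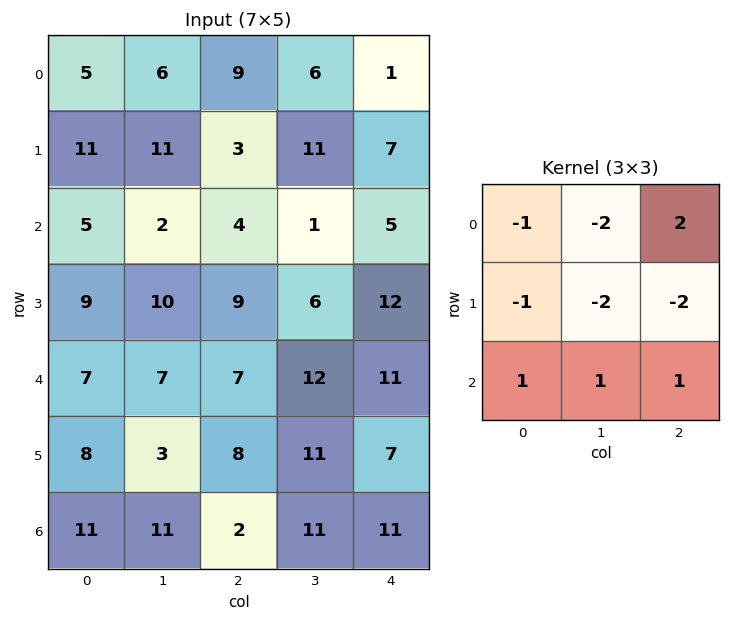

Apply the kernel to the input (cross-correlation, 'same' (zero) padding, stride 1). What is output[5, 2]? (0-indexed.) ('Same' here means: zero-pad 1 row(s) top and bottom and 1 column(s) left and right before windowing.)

The receptive field on the zero-padded input at this output position is [7 7 12 / 3 8 11 / 11 2 11]. Elementwise product with the kernel and sum: 7·-1 + 7·-2 + 12·2 + 3·-1 + 8·-2 + 11·-2 + 11·1 + 2·1 + 11·1.

-14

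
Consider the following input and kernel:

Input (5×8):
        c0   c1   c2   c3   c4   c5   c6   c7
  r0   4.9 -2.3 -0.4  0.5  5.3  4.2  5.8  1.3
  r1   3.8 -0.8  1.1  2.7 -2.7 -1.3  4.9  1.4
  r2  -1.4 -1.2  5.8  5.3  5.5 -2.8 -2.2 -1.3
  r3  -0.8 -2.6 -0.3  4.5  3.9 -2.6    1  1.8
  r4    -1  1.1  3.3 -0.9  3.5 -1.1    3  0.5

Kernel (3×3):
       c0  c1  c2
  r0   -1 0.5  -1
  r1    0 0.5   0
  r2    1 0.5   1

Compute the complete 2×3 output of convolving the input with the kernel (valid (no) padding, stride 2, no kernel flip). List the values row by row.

-2.25 10.65 -7.75
-3.45 -0.05 -0.05

Output[0,0]: The receptive field on the input at this output position is [4.9 -2.3 -0.4 / 3.8 -0.8 1.1 / -1.4 -1.2 5.8]. Elementwise product with the kernel and sum: 4.9·-1 + -2.3·0.5 + -0.4·-1 + -0.8·0.5 + -1.4·1 + -1.2·0.5 + 5.8·1.
Output[0,1]: The receptive field on the input at this output position is [-0.4 0.5 5.3 / 1.1 2.7 -2.7 / 5.8 5.3 5.5]. Elementwise product with the kernel and sum: -0.4·-1 + 0.5·0.5 + 5.3·-1 + 2.7·0.5 + 5.8·1 + 5.3·0.5 + 5.5·1.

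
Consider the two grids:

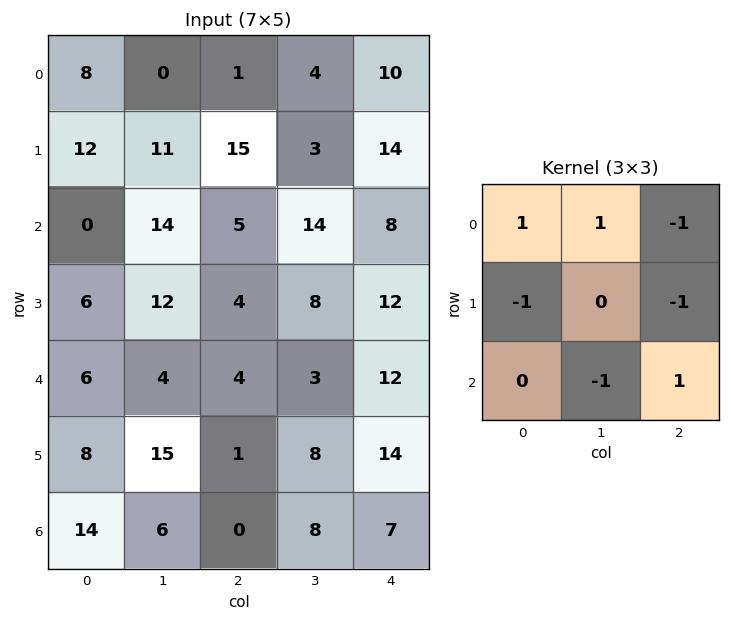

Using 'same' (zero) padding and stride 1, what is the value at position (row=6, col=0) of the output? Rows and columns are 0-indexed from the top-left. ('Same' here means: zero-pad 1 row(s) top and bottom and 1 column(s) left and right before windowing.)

The receptive field on the zero-padded input at this output position is [0 8 15 / 0 14 6 / 0 0 0]. Elementwise product with the kernel and sum: 0·1 + 8·1 + 15·-1 + 0·-1 + 6·-1 + 0·-1 + 0·1.

-13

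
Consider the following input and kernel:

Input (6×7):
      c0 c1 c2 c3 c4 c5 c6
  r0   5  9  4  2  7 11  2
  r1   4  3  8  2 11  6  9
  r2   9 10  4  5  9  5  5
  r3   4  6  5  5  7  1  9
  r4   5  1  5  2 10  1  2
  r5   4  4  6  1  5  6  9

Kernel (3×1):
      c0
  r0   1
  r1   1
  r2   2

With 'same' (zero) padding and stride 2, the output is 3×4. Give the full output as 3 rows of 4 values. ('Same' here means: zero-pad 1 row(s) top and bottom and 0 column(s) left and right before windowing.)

Output[0,0]: The receptive field on the zero-padded input at this output position is [0 / 5 / 4]. Elementwise product with the kernel and sum: 0·1 + 5·1 + 4·2.
Output[0,1]: The receptive field on the zero-padded input at this output position is [0 / 4 / 8]. Elementwise product with the kernel and sum: 0·1 + 4·1 + 8·2.

13 20 29 20
21 22 34 32
17 22 27 29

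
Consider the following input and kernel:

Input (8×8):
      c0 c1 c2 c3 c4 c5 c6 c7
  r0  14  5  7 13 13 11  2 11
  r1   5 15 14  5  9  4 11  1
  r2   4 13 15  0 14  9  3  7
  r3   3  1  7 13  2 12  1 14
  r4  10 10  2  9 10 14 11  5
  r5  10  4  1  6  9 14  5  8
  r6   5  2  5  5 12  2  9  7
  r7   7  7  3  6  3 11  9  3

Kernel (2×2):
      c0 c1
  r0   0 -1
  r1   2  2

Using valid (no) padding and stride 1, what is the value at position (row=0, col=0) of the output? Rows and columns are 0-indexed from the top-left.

The receptive field on the input at this output position is [14 5 / 5 15]. Elementwise product with the kernel and sum: 5·-1 + 5·2 + 15·2.

35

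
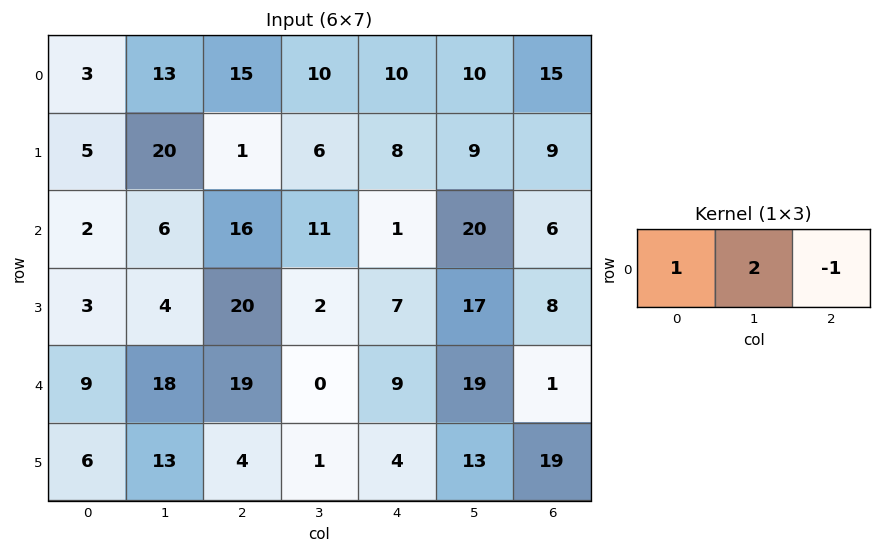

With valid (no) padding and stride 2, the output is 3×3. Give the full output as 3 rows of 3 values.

14 25 15
-2 37 35
26 10 46

Output[0,0]: The receptive field on the input at this output position is [3 13 15]. Elementwise product with the kernel and sum: 3·1 + 13·2 + 15·-1.
Output[0,1]: The receptive field on the input at this output position is [15 10 10]. Elementwise product with the kernel and sum: 15·1 + 10·2 + 10·-1.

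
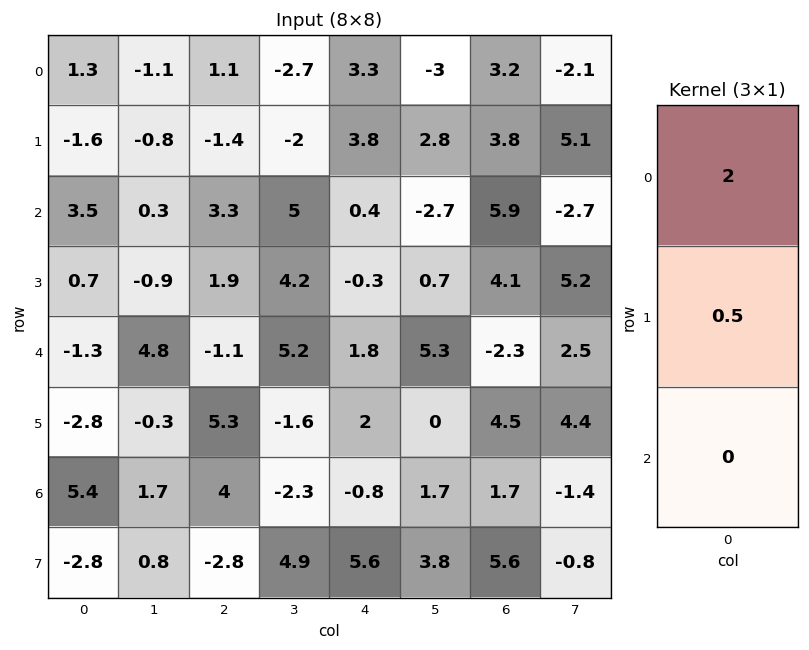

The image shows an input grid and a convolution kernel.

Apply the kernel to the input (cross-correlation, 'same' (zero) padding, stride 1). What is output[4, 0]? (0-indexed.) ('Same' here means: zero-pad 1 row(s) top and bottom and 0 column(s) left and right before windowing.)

The receptive field on the zero-padded input at this output position is [0.7 / -1.3 / -2.8]. Elementwise product with the kernel and sum: 0.7·2 + -1.3·0.5.

0.75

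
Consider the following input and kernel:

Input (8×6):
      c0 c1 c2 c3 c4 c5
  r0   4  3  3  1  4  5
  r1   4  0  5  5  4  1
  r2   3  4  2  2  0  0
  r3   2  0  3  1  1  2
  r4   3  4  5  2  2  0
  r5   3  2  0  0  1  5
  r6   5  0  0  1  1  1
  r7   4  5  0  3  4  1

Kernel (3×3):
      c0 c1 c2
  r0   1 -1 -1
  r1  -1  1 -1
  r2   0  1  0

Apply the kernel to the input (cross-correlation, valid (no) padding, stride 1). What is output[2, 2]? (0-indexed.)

The receptive field on the input at this output position is [2 2 0 / 3 1 1 / 5 2 2]. Elementwise product with the kernel and sum: 2·1 + 2·-1 + 0·-1 + 3·-1 + 1·1 + 1·-1 + 2·1.

-1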